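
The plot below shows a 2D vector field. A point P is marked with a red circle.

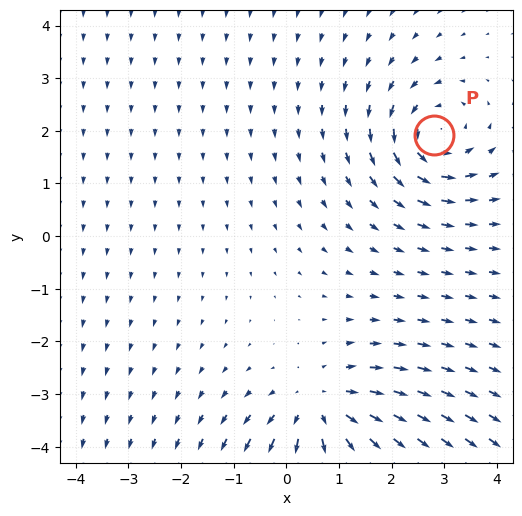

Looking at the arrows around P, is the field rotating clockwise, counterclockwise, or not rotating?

Near P at (2.8, 1.9) the arrows circulate counterclockwise. The curl (z-component) there is about +4; positive curl means counterclockwise rotation.

counterclockwise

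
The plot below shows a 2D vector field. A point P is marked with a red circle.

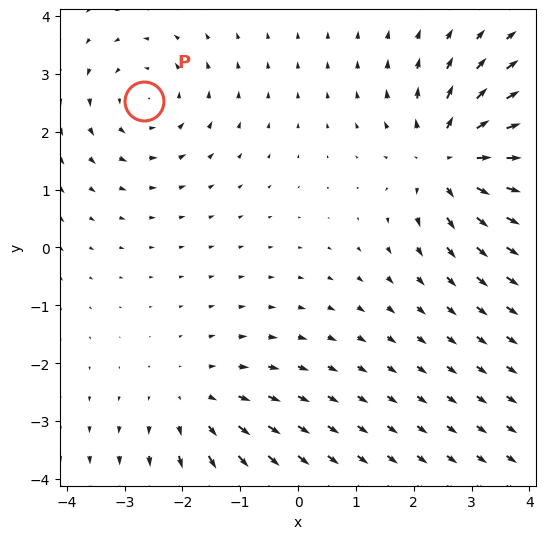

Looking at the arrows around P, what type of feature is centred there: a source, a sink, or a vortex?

vortex

At P (-2.7, 2.5) the arrows circulate counterclockwise. Divergence ≈0, curl about +3 — near-zero divergence with nonzero curl is a vortex.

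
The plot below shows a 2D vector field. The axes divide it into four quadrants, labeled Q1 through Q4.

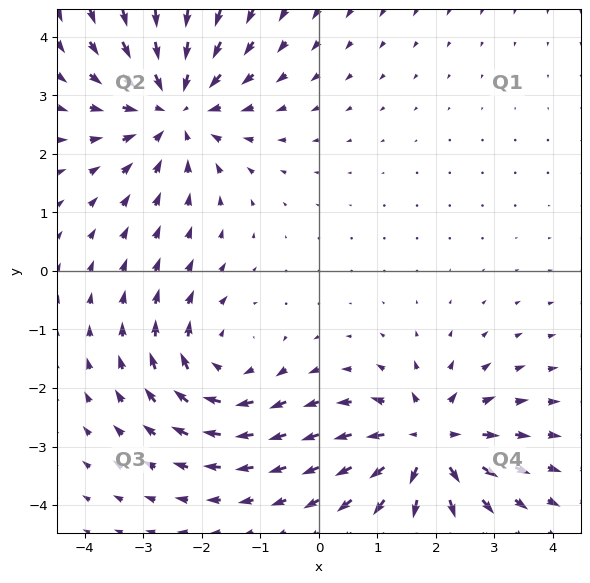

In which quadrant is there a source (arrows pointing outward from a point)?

Q4

The source sits at approximately (1.9, -2.9), which lies in quadrant Q4. The divergence there is about +4, positive as expected for a source.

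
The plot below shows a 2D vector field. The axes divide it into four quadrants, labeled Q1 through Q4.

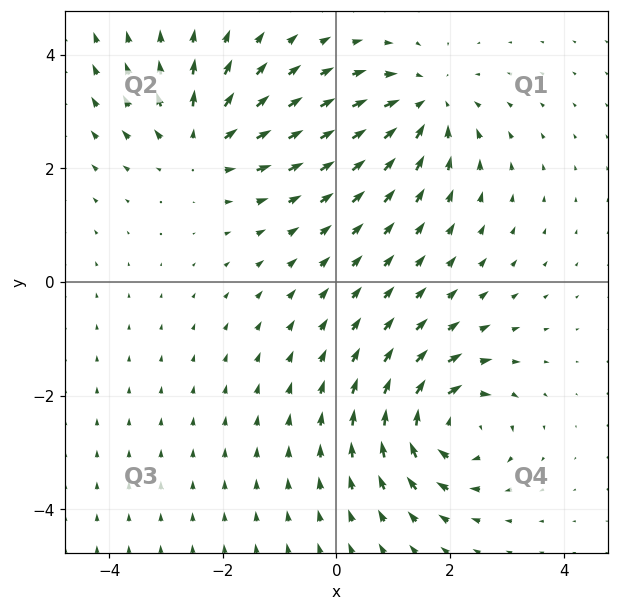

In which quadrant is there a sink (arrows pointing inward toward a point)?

Q1

The sink sits at approximately (1.6, 3.1), which lies in quadrant Q1. The divergence there is about -4, negative as expected for a sink.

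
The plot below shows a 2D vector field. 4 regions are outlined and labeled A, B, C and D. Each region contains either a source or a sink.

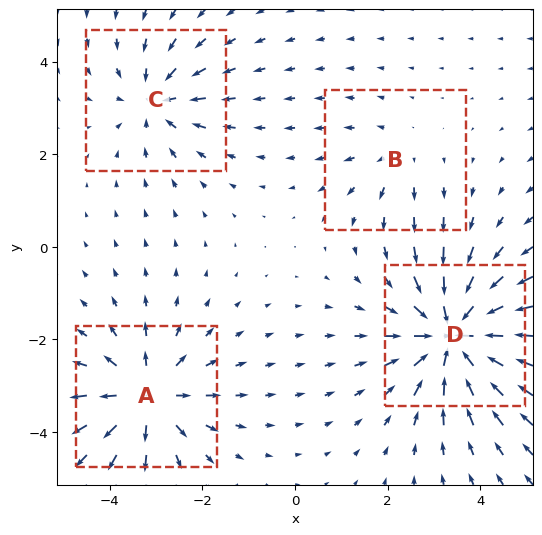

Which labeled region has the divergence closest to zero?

B

Divergence at each region's feature centre — A: about +5, B: about +2, C: about -4, D: about -7. Region B is closest to zero.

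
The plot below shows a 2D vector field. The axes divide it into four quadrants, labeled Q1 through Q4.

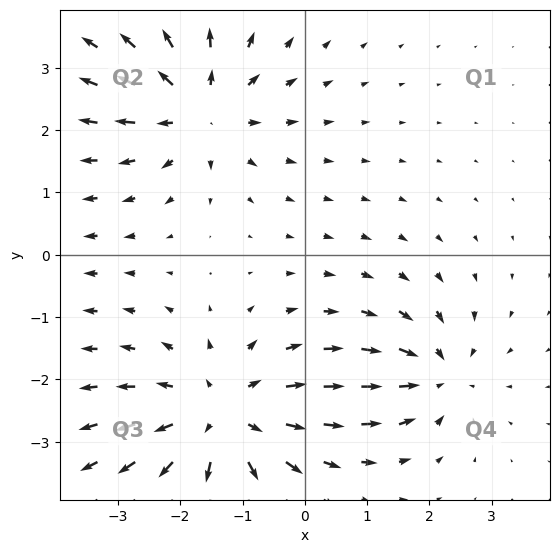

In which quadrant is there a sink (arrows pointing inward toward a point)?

The sink sits at approximately (2.1, -1.9), which lies in quadrant Q4. The divergence there is about -4, negative as expected for a sink.

Q4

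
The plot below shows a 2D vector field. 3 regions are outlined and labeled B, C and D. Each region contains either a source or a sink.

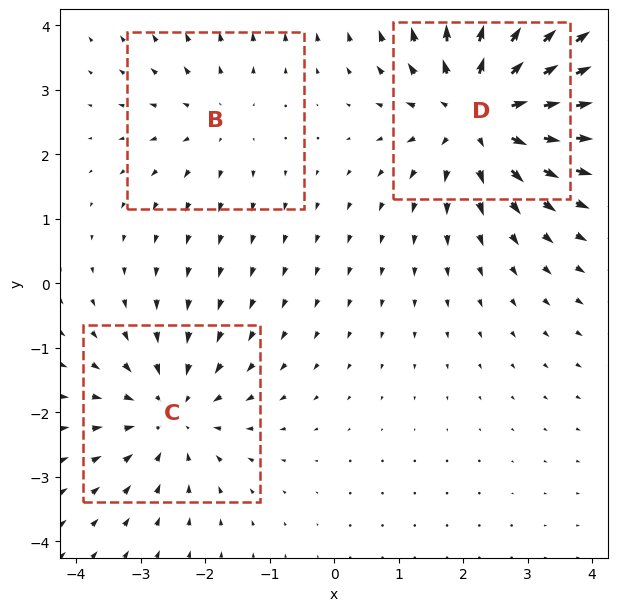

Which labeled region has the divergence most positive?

Divergence at each region's feature centre — B: about +2, C: about -3, D: about +4. Region D is most positive.

D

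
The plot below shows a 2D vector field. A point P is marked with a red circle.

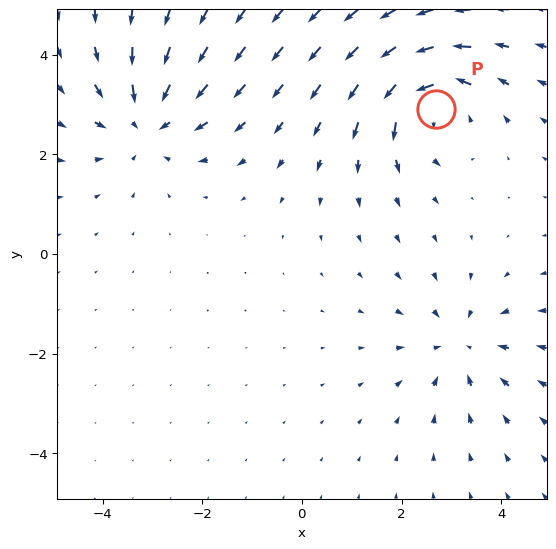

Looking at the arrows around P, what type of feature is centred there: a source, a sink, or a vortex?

At P (2.7, 2.9) the arrows circulate counterclockwise. Divergence ≈0, curl about +4 — near-zero divergence with nonzero curl is a vortex.

vortex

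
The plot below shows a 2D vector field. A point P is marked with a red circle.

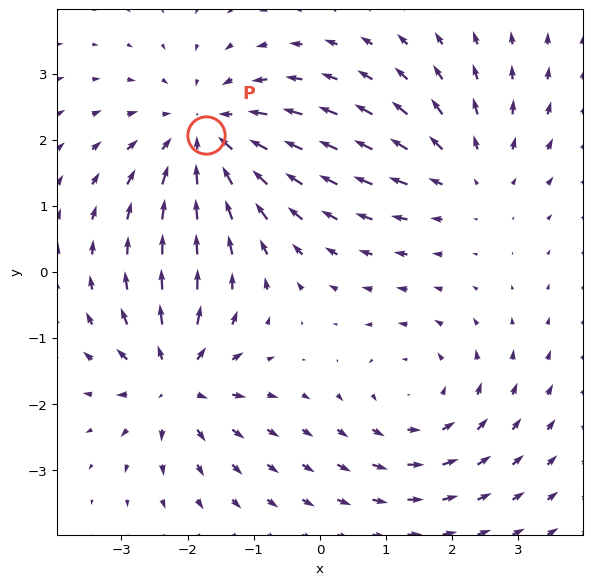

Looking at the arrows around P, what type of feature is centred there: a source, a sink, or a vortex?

At P (-1.7, 2.1) the arrows converge inward. Divergence about -4, curl ≈0 — negative divergence with near-zero curl is a sink.

sink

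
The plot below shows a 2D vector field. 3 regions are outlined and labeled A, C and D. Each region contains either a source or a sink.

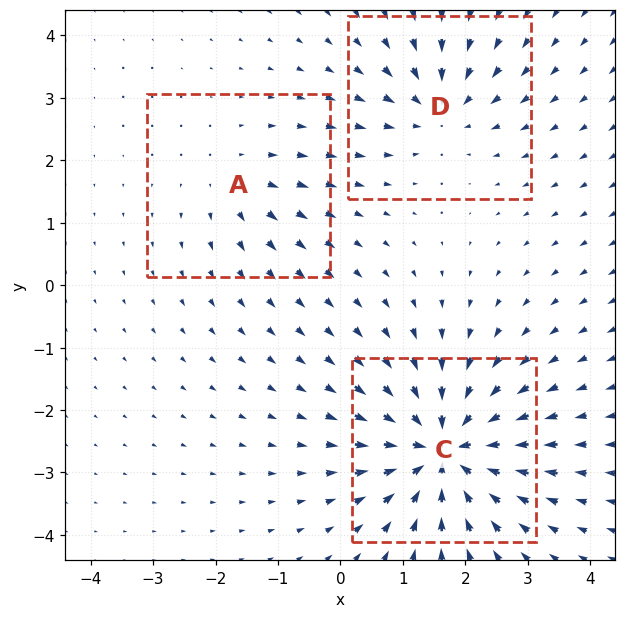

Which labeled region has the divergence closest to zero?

A

Divergence at each region's feature centre — A: about +2, C: about -7, D: about -4. Region A is closest to zero.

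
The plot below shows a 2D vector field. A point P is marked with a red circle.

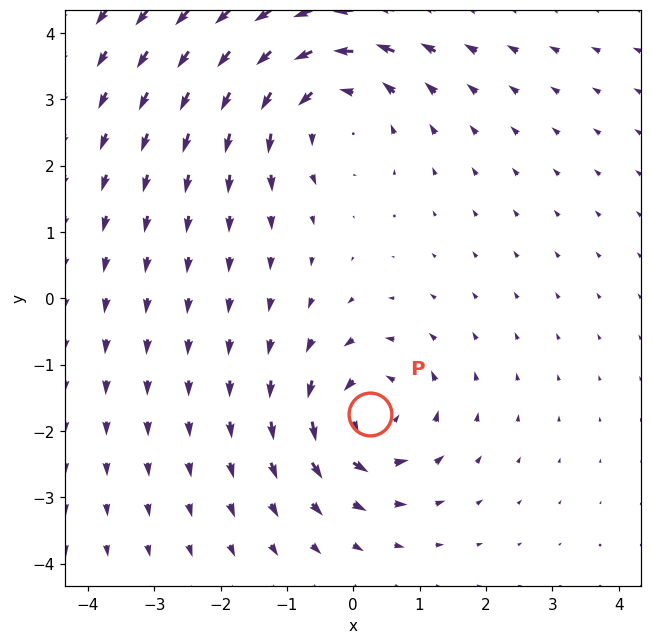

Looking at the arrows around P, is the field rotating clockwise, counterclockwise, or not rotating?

Near P at (0.3, -1.7) the arrows circulate counterclockwise. The curl (z-component) there is about +4; positive curl means counterclockwise rotation.

counterclockwise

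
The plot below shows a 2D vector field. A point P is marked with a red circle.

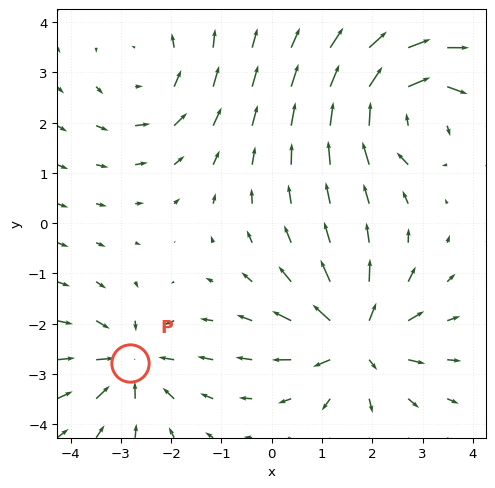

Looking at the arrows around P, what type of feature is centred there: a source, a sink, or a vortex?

sink

At P (-2.8, -2.8) the arrows converge inward. Divergence about -5, curl ≈0 — negative divergence with near-zero curl is a sink.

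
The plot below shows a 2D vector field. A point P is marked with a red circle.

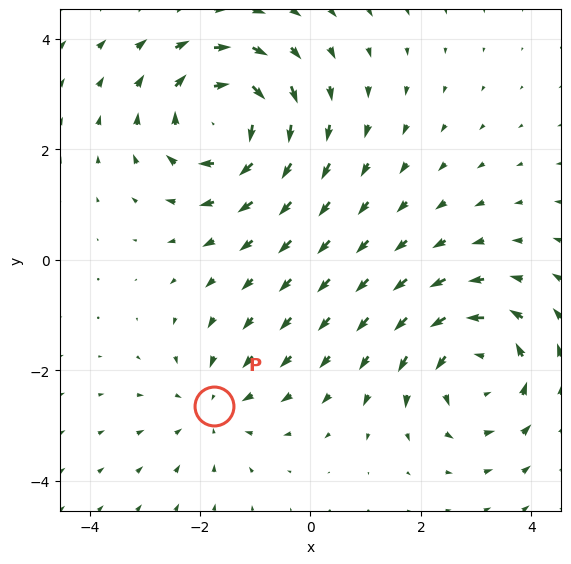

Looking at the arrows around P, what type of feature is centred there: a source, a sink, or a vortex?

At P (-1.8, -2.6) the arrows converge inward. Divergence about -2, curl ≈0 — negative divergence with near-zero curl is a sink.

sink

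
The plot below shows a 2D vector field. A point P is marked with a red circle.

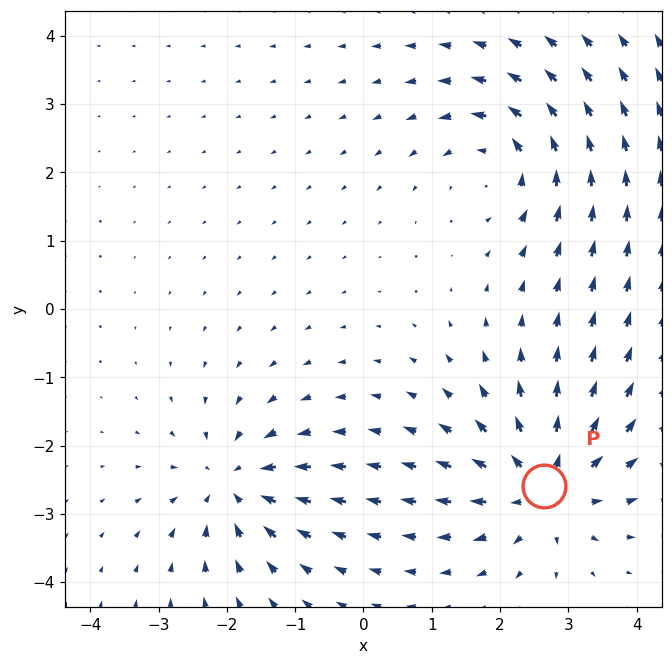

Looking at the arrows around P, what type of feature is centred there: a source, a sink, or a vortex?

At P (2.6, -2.6) the arrows spread outward. Divergence about +4, curl ≈0 — positive divergence with near-zero curl is a source.

source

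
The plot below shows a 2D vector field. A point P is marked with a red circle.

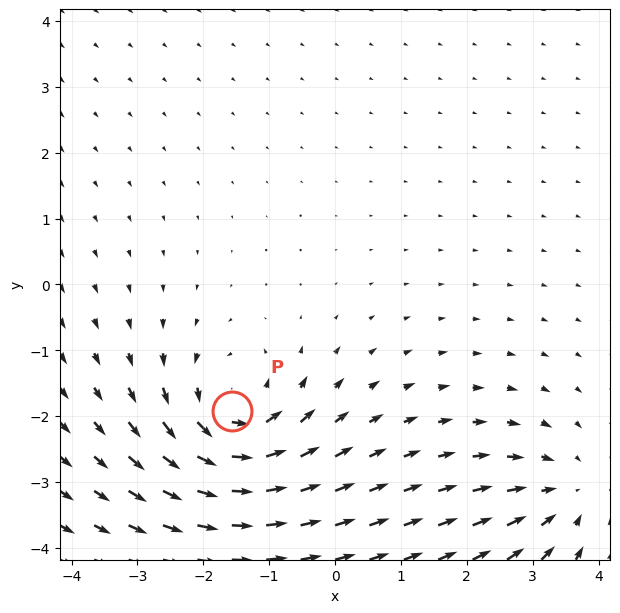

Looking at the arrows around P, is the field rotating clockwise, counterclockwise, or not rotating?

Near P at (-1.6, -1.9) the arrows circulate counterclockwise. The curl (z-component) there is about +5; positive curl means counterclockwise rotation.

counterclockwise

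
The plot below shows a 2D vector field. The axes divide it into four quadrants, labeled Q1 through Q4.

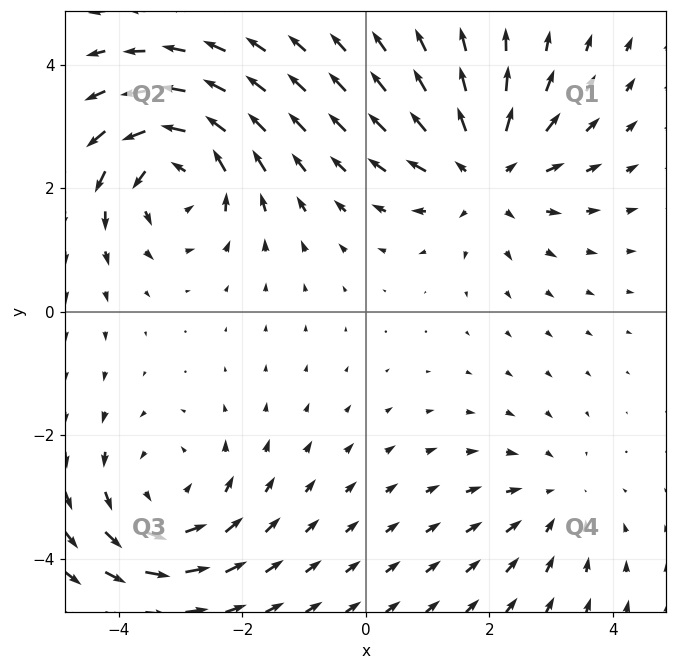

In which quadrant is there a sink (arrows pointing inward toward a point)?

The sink sits at approximately (3.0, -3.1), which lies in quadrant Q4. The divergence there is about -3, negative as expected for a sink.

Q4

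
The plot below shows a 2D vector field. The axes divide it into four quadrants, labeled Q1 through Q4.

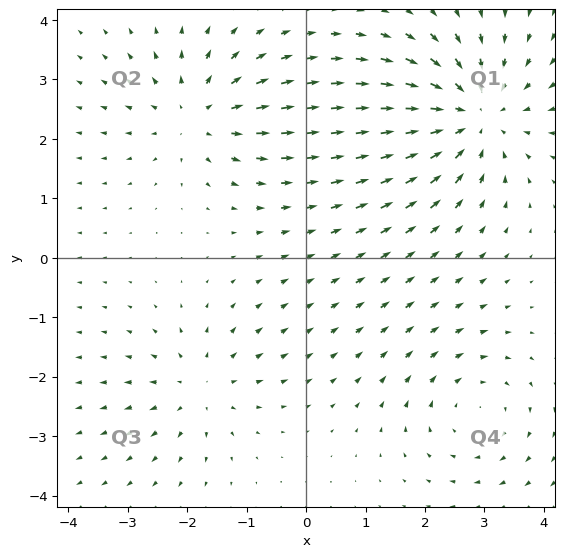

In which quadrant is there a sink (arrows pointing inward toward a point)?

The sink sits at approximately (2.8, 2.4), which lies in quadrant Q1. The divergence there is about -4, negative as expected for a sink.

Q1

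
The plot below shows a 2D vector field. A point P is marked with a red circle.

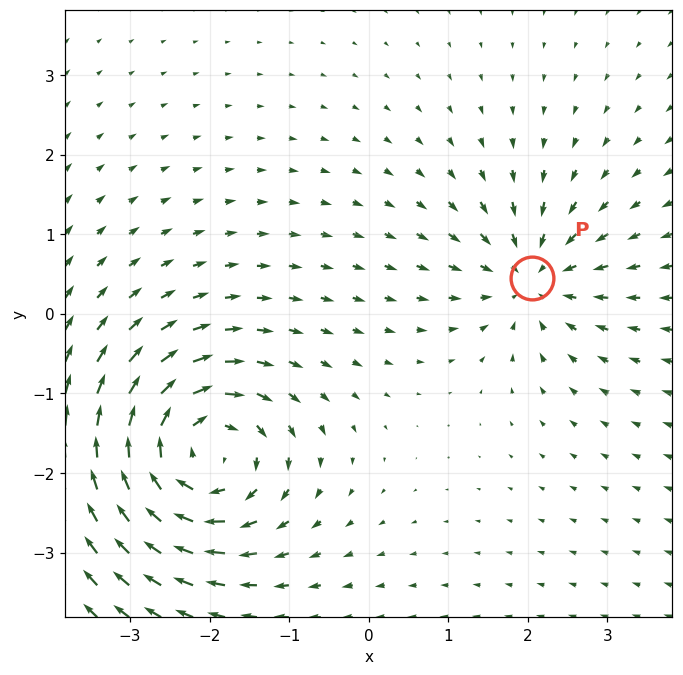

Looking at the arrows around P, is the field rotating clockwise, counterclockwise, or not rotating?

Near P at (2.0, 0.5) the arrows show no circulation. The curl there is ≈0.

not rotating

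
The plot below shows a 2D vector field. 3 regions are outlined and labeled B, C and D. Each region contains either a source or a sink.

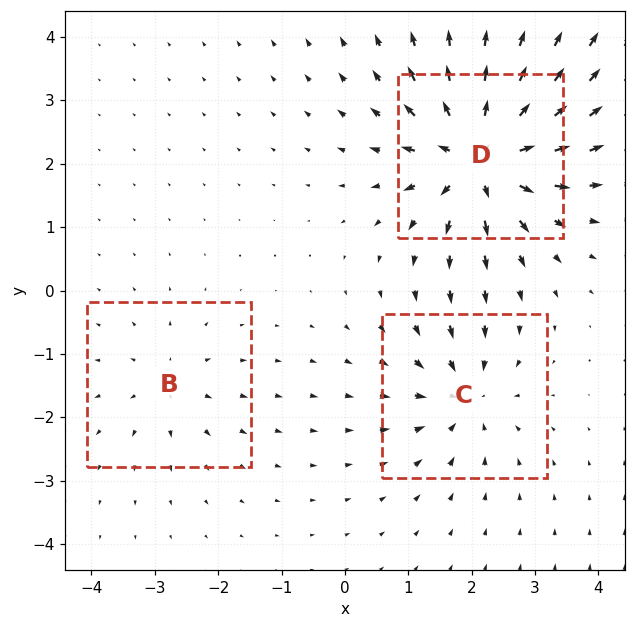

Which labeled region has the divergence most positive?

D

Divergence at each region's feature centre — B: about +2, C: about -4, D: about +6. Region D is most positive.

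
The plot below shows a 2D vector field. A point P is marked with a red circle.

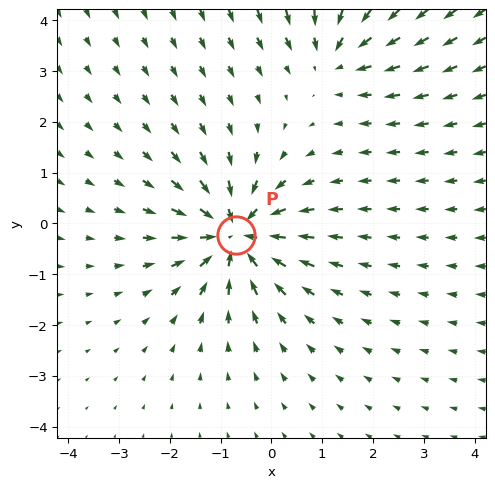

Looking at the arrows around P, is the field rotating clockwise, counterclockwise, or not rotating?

not rotating

Near P at (-0.7, -0.2) the arrows show no circulation. The curl there is ≈0.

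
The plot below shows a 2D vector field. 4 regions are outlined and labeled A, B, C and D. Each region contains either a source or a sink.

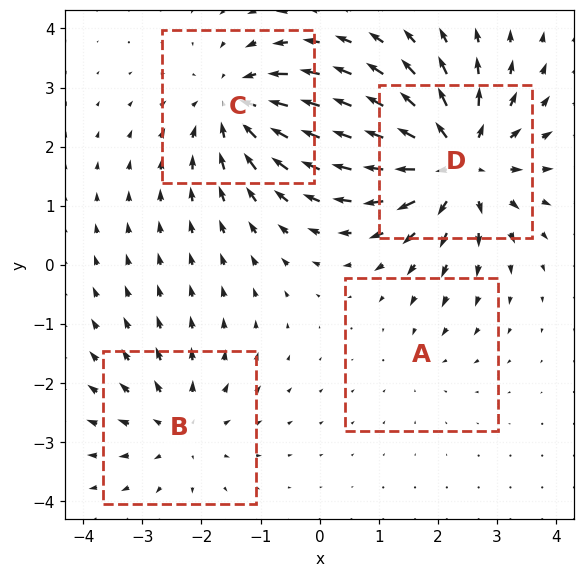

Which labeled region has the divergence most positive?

D

Divergence at each region's feature centre — A: about -2, B: about +4, C: about -5, D: about +7. Region D is most positive.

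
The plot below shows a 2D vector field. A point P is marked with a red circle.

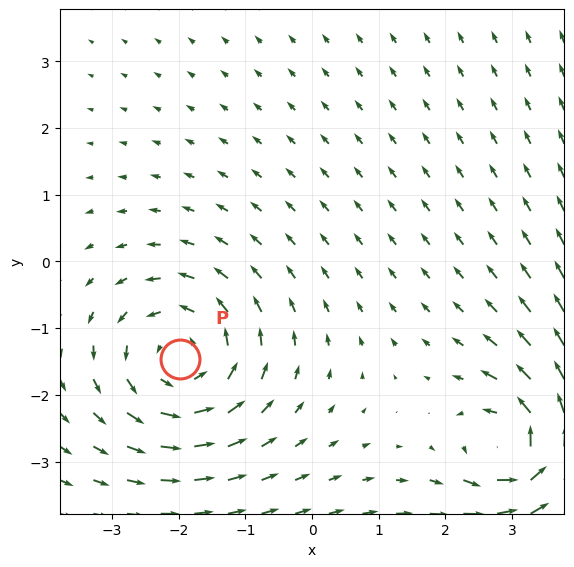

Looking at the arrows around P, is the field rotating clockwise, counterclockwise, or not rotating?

counterclockwise

Near P at (-2.0, -1.5) the arrows circulate counterclockwise. The curl (z-component) there is about +4; positive curl means counterclockwise rotation.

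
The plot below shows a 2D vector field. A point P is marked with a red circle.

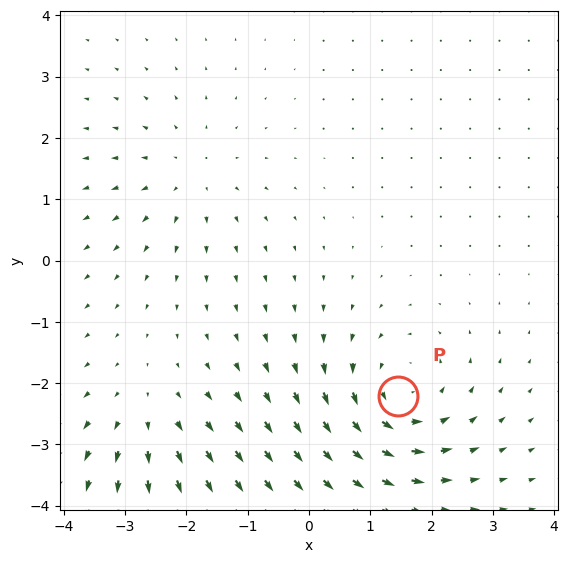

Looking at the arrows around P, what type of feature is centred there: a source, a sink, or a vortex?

vortex

At P (1.4, -2.2) the arrows circulate counterclockwise. Divergence ≈0, curl about +4 — near-zero divergence with nonzero curl is a vortex.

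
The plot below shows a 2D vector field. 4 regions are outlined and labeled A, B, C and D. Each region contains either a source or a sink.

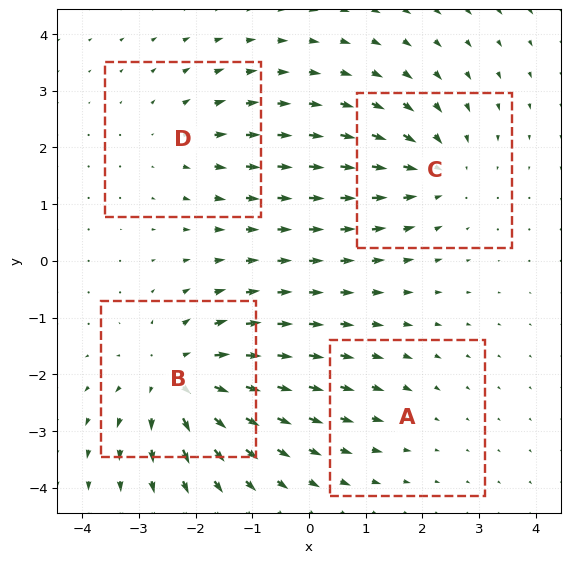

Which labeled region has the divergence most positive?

B

Divergence at each region's feature centre — A: about -2, B: about +6, C: about -4, D: about +3. Region B is most positive.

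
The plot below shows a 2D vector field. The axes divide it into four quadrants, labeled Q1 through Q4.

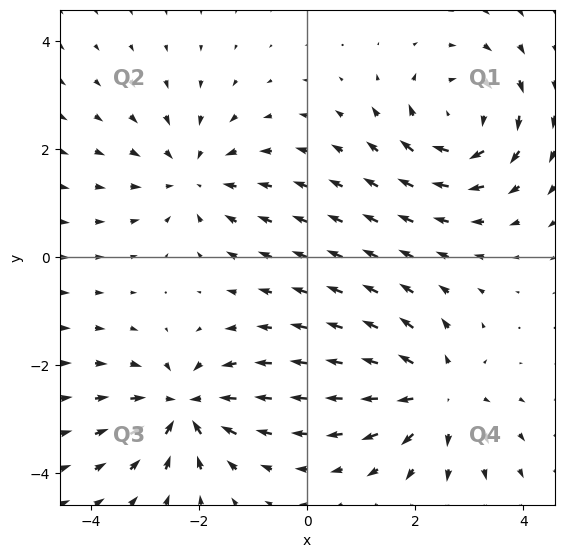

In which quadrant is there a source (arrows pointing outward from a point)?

The source sits at approximately (2.4, -2.5), which lies in quadrant Q4. The divergence there is about +4, positive as expected for a source.

Q4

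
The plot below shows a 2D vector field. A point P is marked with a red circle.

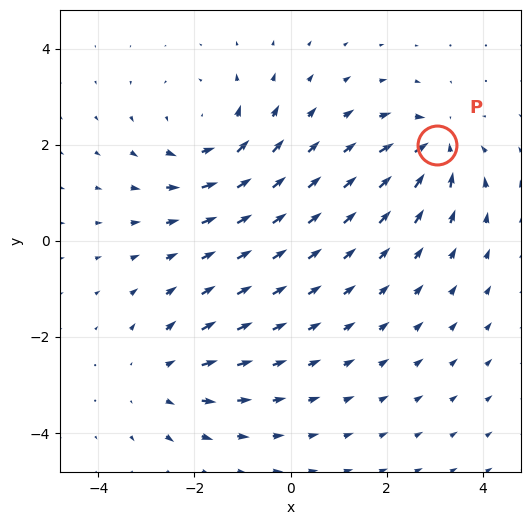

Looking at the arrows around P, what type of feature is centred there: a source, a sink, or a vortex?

At P (3.1, 2.0) the arrows converge inward. Divergence about -5, curl ≈0 — negative divergence with near-zero curl is a sink.

sink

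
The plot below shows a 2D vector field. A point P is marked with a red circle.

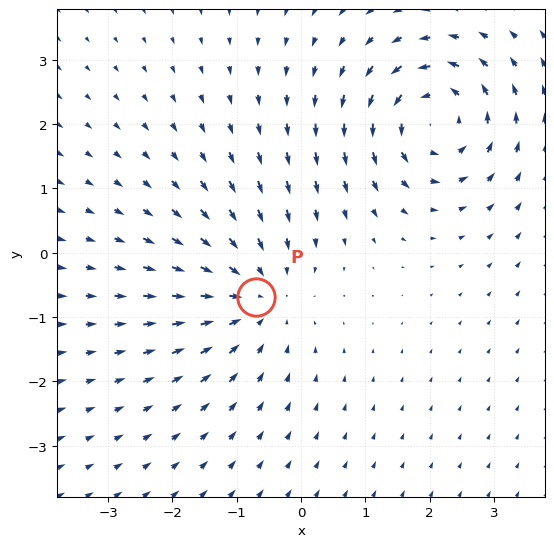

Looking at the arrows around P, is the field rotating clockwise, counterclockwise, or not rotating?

not rotating

Near P at (-0.7, -0.7) the arrows show no circulation. The curl there is ≈0.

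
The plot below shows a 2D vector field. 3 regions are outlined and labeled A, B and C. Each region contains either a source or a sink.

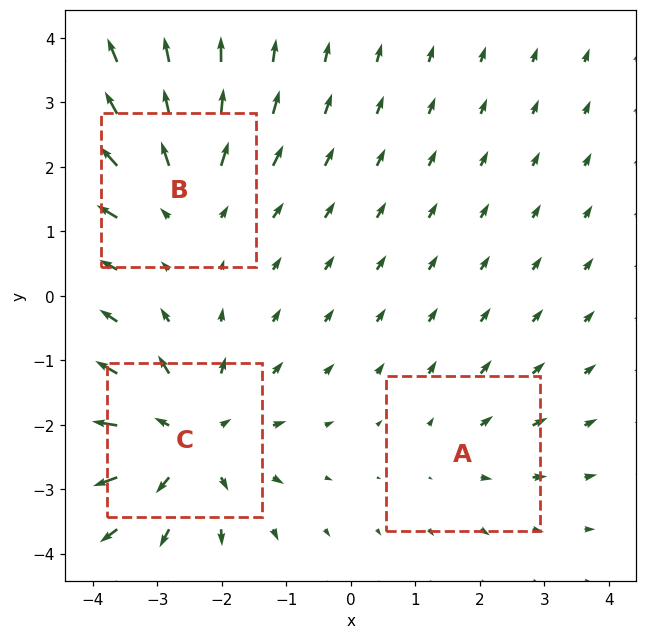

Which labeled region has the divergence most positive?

C

Divergence at each region's feature centre — A: about +2, B: about +3, C: about +4. Region C is most positive.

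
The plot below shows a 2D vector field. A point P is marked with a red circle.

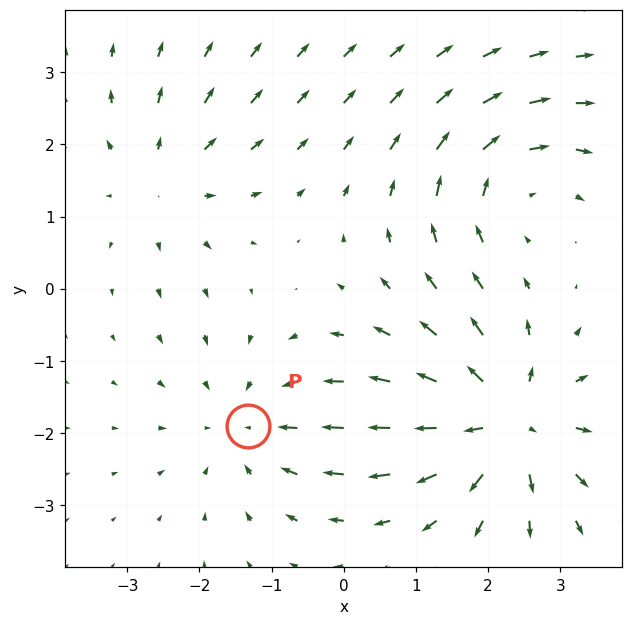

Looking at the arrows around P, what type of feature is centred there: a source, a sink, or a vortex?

At P (-1.3, -1.9) the arrows converge inward. Divergence about -3, curl ≈0 — negative divergence with near-zero curl is a sink.

sink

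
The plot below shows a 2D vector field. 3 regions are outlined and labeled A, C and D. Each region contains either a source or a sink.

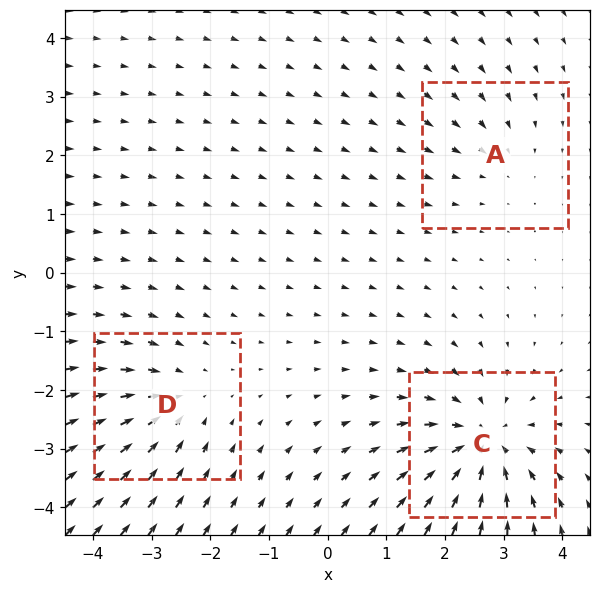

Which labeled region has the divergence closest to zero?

A

Divergence at each region's feature centre — A: about -2, C: about -5, D: about -3. Region A is closest to zero.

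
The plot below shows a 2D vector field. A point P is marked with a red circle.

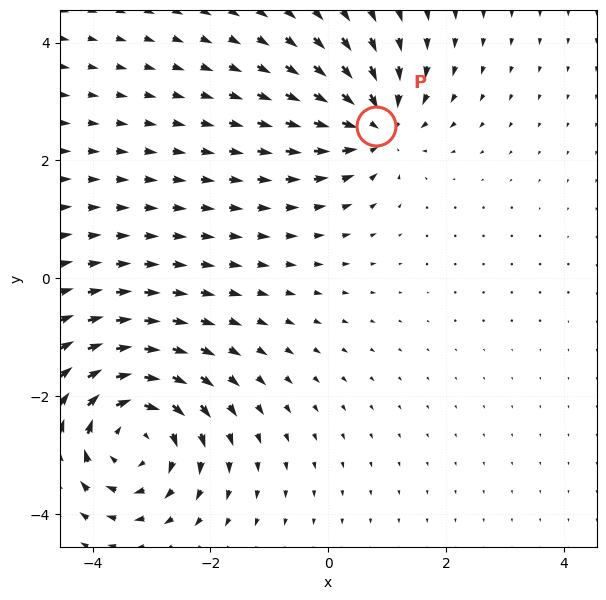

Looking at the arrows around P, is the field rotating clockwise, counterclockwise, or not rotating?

not rotating

Near P at (0.8, 2.6) the arrows show no circulation. The curl there is ≈0.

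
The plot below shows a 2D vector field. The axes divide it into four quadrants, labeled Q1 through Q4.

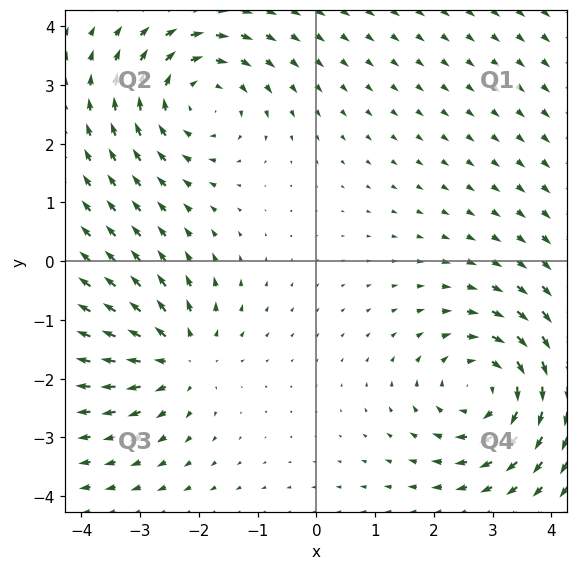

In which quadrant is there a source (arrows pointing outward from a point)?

Q3

The source sits at approximately (-2.3, -1.6), which lies in quadrant Q3. The divergence there is about +4, positive as expected for a source.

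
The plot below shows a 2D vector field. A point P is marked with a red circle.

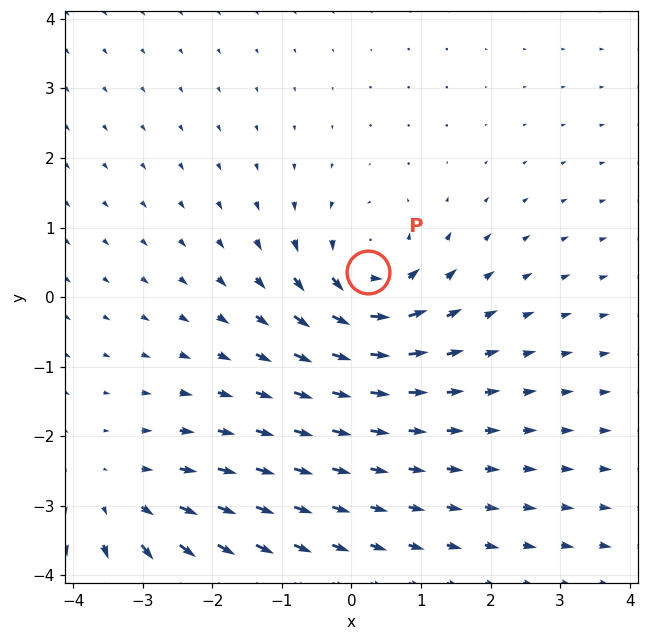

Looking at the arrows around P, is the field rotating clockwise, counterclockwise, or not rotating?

Near P at (0.2, 0.4) the arrows circulate counterclockwise. The curl (z-component) there is about +5; positive curl means counterclockwise rotation.

counterclockwise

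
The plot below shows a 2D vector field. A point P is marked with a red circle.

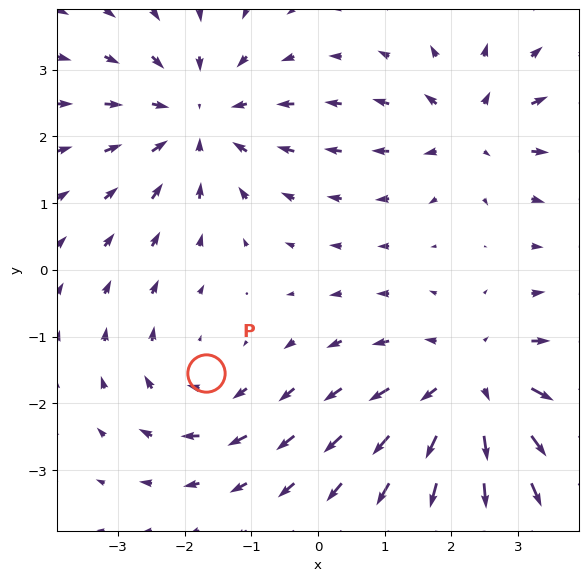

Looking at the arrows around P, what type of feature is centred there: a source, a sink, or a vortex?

vortex

At P (-1.7, -1.5) the arrows circulate clockwise. Divergence ≈0, curl about -3 — near-zero divergence with nonzero curl is a vortex.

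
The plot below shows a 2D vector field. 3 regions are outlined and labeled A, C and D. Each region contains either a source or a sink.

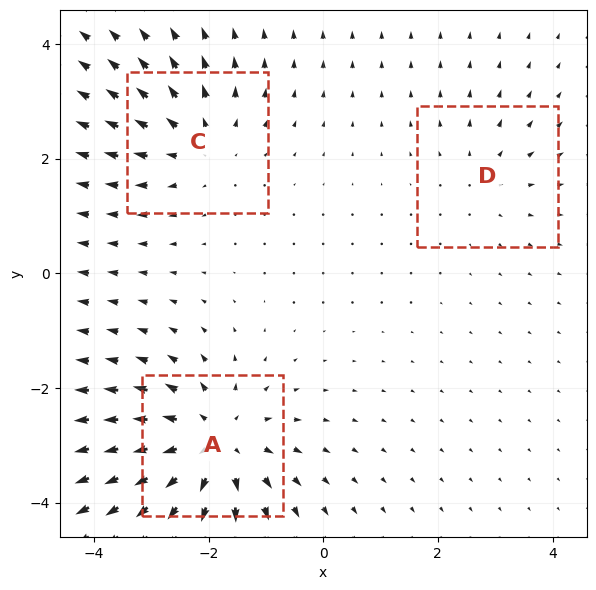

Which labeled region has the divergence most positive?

A

Divergence at each region's feature centre — A: about +5, C: about +3, D: about +2. Region A is most positive.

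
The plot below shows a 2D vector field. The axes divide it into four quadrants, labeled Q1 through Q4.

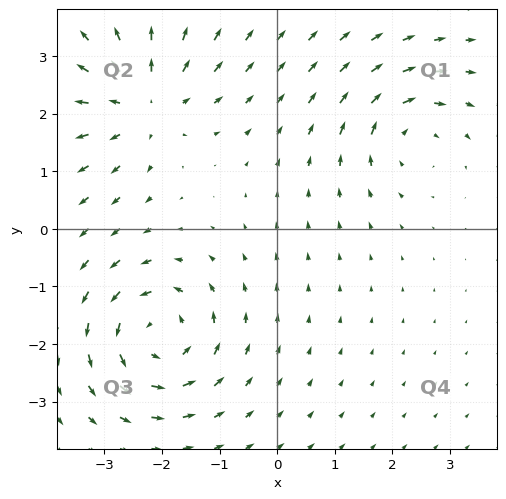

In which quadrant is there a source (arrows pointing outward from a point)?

Q2

The source sits at approximately (-2.3, 2.2), which lies in quadrant Q2. The divergence there is about +5, positive as expected for a source.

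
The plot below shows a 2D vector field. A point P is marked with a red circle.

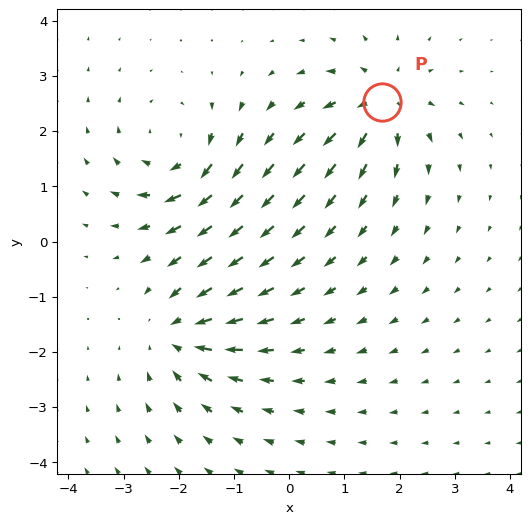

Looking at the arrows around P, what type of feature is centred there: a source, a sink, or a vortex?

source

At P (1.7, 2.5) the arrows spread outward. Divergence about +5, curl ≈0 — positive divergence with near-zero curl is a source.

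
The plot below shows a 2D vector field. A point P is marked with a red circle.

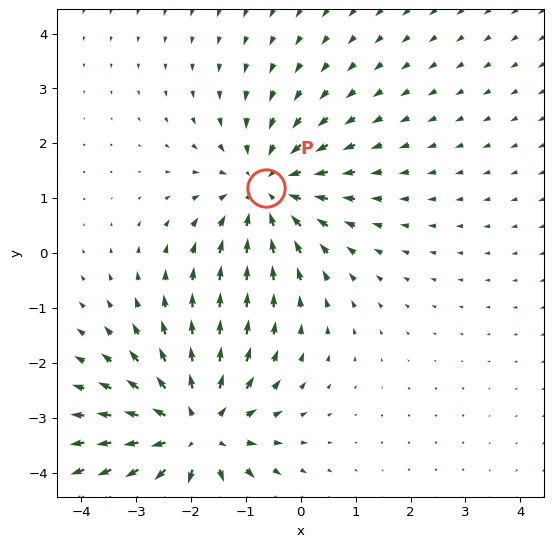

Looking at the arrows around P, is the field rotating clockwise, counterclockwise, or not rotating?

Near P at (-0.6, 1.2) the arrows show no circulation. The curl there is ≈0.

not rotating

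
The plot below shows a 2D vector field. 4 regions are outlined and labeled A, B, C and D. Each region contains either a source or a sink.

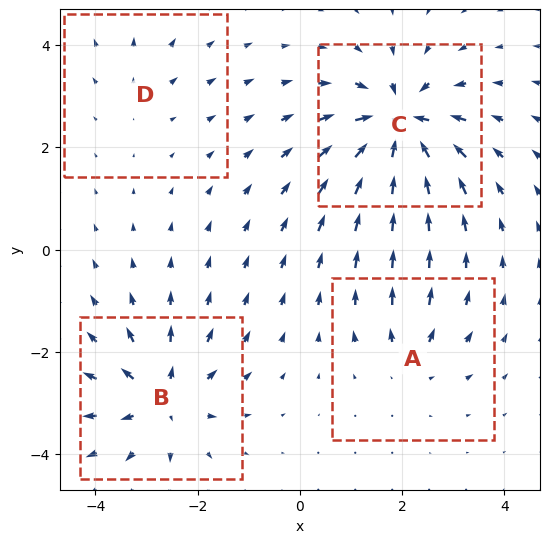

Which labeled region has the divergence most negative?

C

Divergence at each region's feature centre — A: about +4, B: about +6, C: about -9, D: about +2. Region C is most negative.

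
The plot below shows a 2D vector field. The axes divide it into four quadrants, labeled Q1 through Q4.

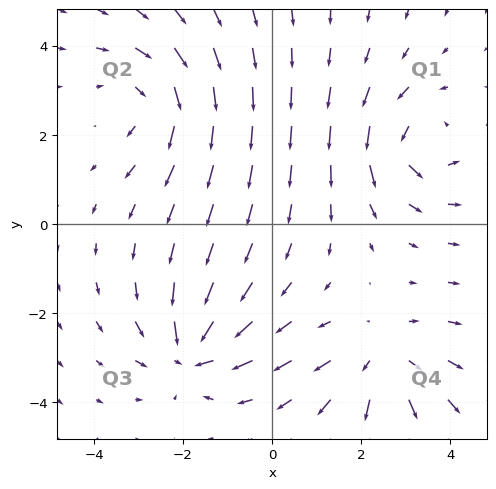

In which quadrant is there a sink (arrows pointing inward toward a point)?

The sink sits at approximately (-1.8, -2.9), which lies in quadrant Q3. The divergence there is about -5, negative as expected for a sink.

Q3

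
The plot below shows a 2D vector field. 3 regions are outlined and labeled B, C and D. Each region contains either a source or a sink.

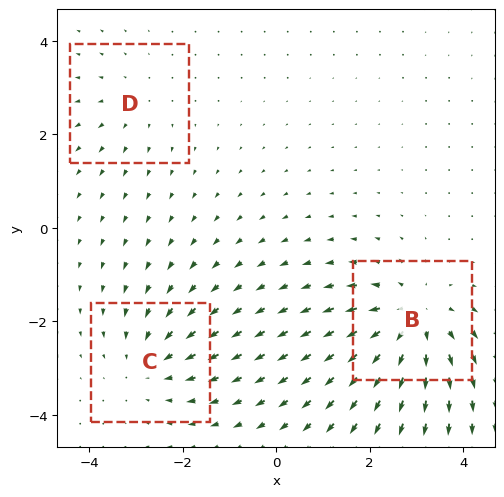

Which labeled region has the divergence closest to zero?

D

Divergence at each region's feature centre — B: about +4, C: about -3, D: about +2. Region D is closest to zero.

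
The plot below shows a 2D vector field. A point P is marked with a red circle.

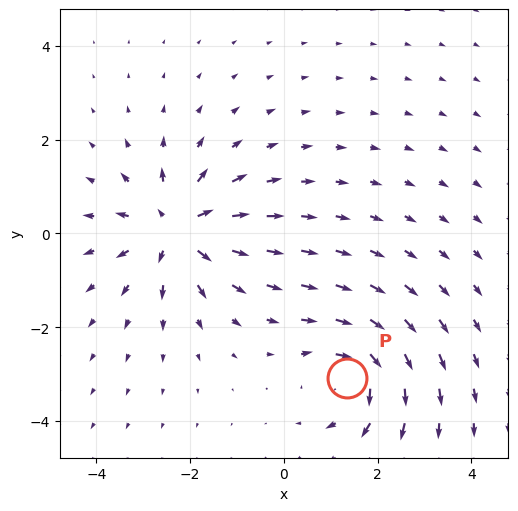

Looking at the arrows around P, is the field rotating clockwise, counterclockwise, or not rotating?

clockwise

Near P at (1.3, -3.1) the arrows circulate clockwise. The curl (z-component) there is about -4; negative curl means clockwise rotation.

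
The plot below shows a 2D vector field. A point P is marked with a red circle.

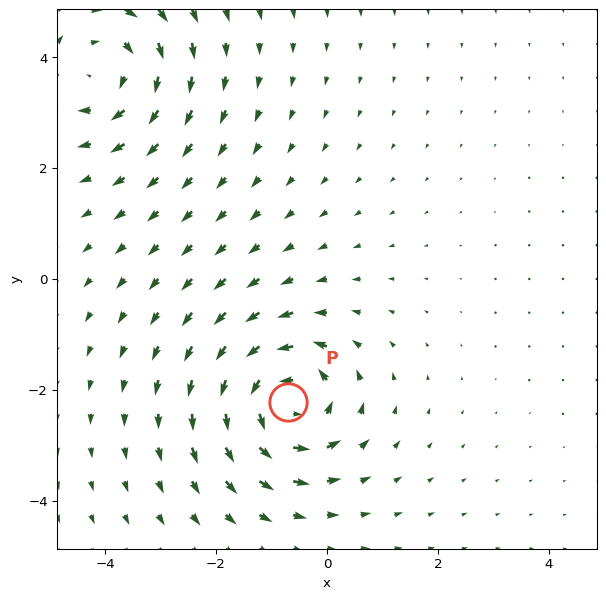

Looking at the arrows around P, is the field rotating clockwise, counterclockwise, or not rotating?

counterclockwise

Near P at (-0.7, -2.2) the arrows circulate counterclockwise. The curl (z-component) there is about +5; positive curl means counterclockwise rotation.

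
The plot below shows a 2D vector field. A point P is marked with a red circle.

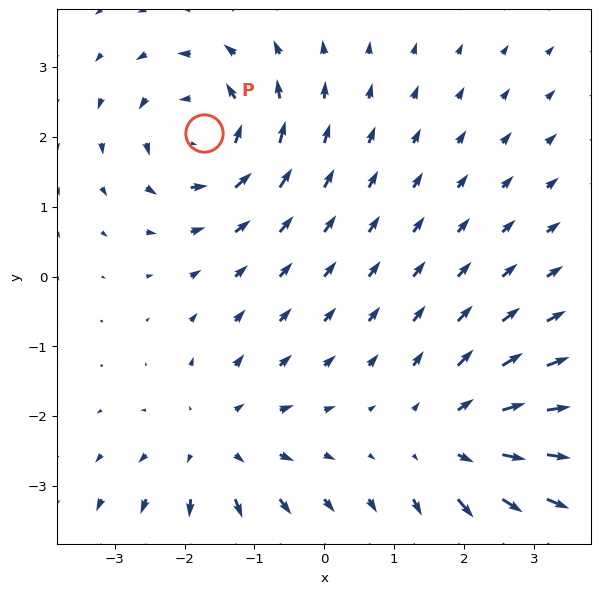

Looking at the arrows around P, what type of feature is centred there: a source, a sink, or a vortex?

At P (-1.7, 2.1) the arrows circulate counterclockwise. Divergence ≈0, curl about +4 — near-zero divergence with nonzero curl is a vortex.

vortex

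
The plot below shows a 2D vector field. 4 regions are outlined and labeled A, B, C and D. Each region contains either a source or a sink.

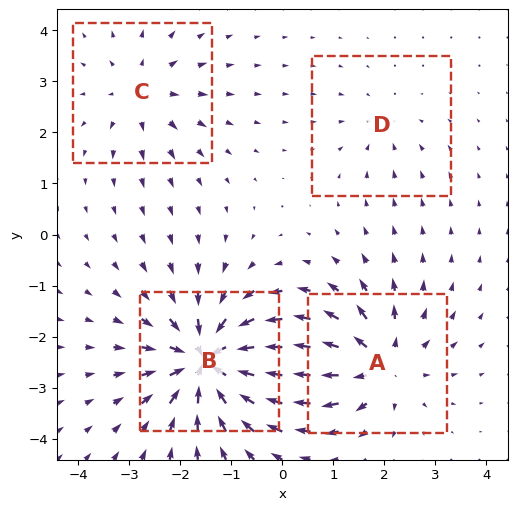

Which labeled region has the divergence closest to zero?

D

Divergence at each region's feature centre — A: about +6, B: about -8, C: about +4, D: about -2. Region D is closest to zero.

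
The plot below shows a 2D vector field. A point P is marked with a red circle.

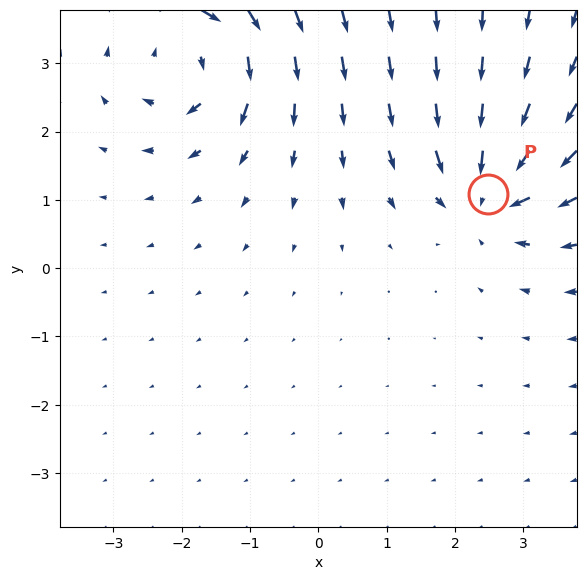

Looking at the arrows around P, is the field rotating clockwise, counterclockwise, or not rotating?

not rotating

Near P at (2.5, 1.1) the arrows show no circulation. The curl there is ≈0.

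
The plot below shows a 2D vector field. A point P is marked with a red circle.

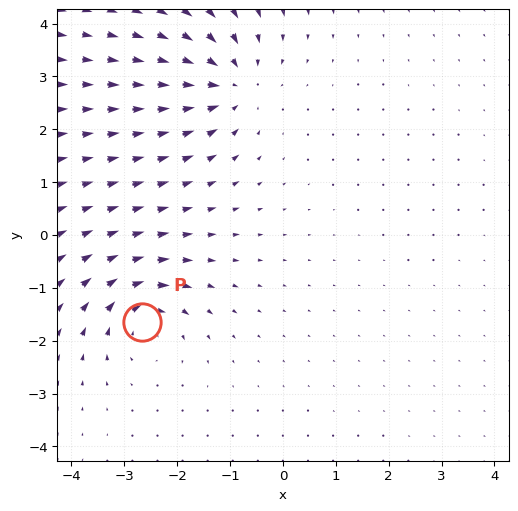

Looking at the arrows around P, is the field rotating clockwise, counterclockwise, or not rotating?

clockwise

Near P at (-2.7, -1.6) the arrows circulate clockwise. The curl (z-component) there is about -4; negative curl means clockwise rotation.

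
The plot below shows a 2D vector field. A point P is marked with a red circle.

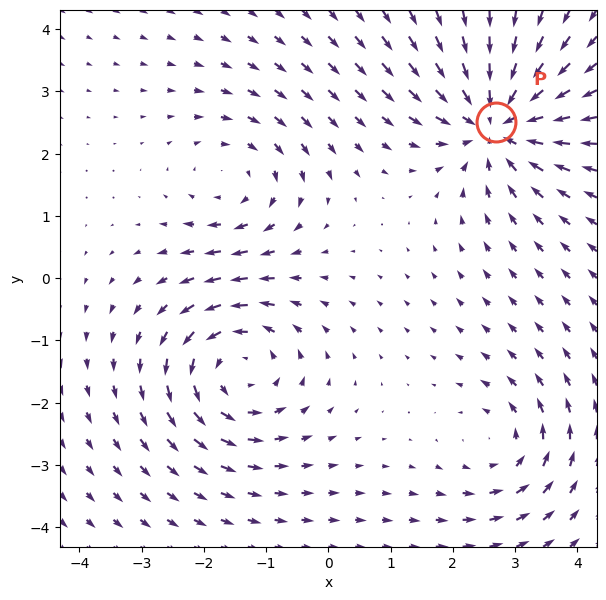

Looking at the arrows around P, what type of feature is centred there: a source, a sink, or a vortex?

At P (2.7, 2.5) the arrows converge inward. Divergence about -6, curl ≈0 — negative divergence with near-zero curl is a sink.

sink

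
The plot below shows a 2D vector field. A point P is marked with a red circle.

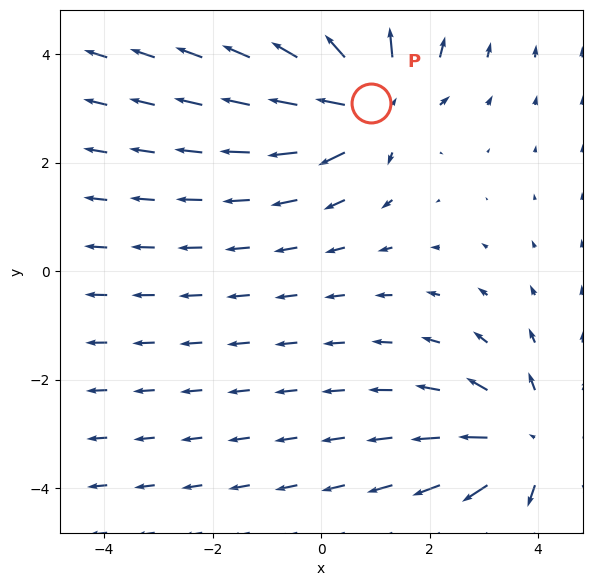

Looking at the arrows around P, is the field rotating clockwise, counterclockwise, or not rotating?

Near P at (0.9, 3.1) the arrows show no circulation. The curl there is ≈0.

not rotating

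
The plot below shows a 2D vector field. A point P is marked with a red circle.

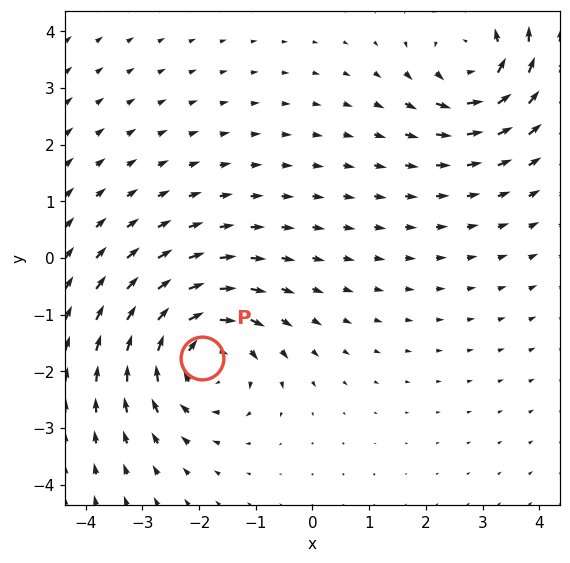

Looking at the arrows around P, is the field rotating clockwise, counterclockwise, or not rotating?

clockwise

Near P at (-2.0, -1.8) the arrows circulate clockwise. The curl (z-component) there is about -4; negative curl means clockwise rotation.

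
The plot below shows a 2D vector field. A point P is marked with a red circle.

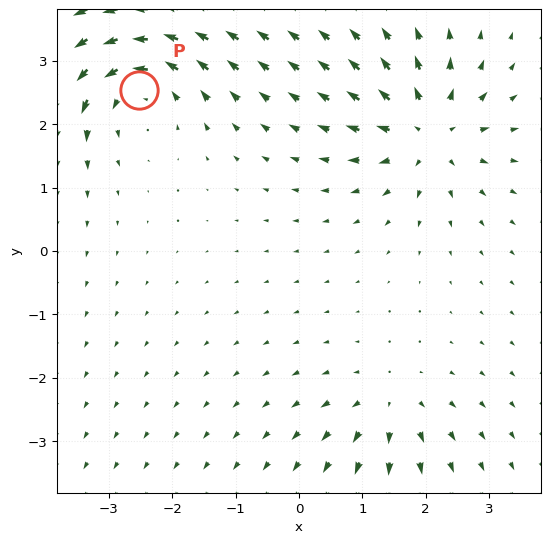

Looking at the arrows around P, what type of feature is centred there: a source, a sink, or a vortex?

At P (-2.5, 2.5) the arrows circulate counterclockwise. Divergence ≈0, curl about +5 — near-zero divergence with nonzero curl is a vortex.

vortex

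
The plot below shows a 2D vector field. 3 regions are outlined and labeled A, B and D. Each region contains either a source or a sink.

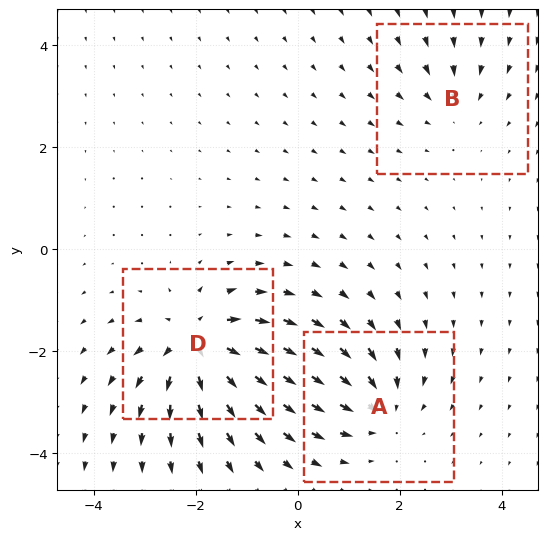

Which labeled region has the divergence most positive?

D

Divergence at each region's feature centre — A: about -4, B: about -3, D: about +6. Region D is most positive.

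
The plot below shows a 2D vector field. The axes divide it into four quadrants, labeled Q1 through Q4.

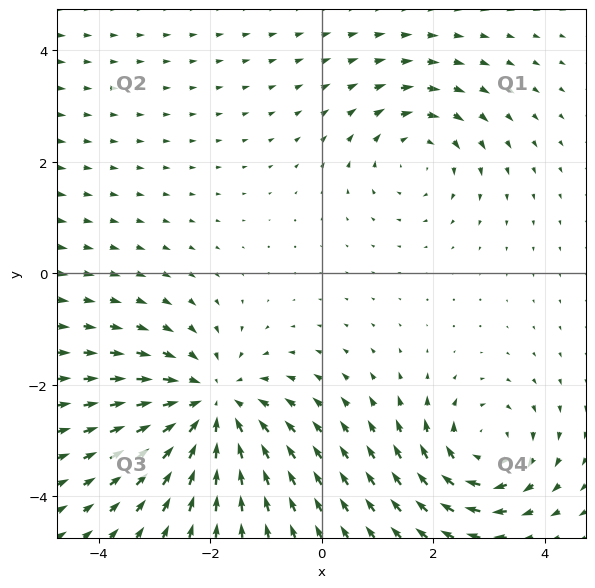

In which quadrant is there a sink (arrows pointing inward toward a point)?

The sink sits at approximately (-2.0, -2.4), which lies in quadrant Q3. The divergence there is about -3, negative as expected for a sink.

Q3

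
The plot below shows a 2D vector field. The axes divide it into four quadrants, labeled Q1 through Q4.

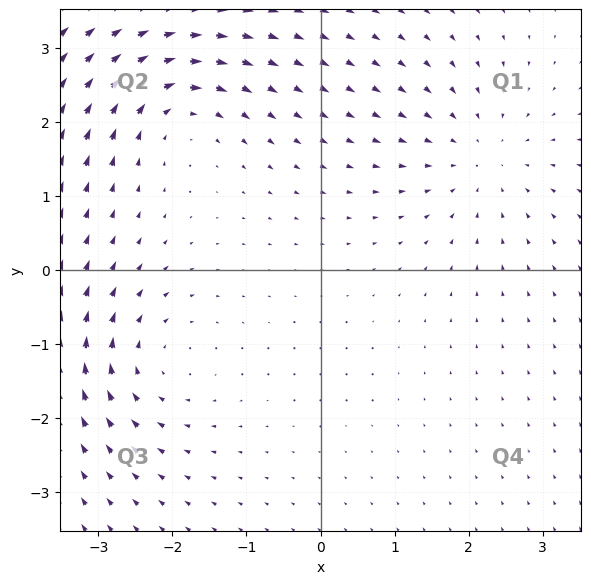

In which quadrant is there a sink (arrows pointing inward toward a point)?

The sink sits at approximately (2.1, 1.5), which lies in quadrant Q1. The divergence there is about -3, negative as expected for a sink.

Q1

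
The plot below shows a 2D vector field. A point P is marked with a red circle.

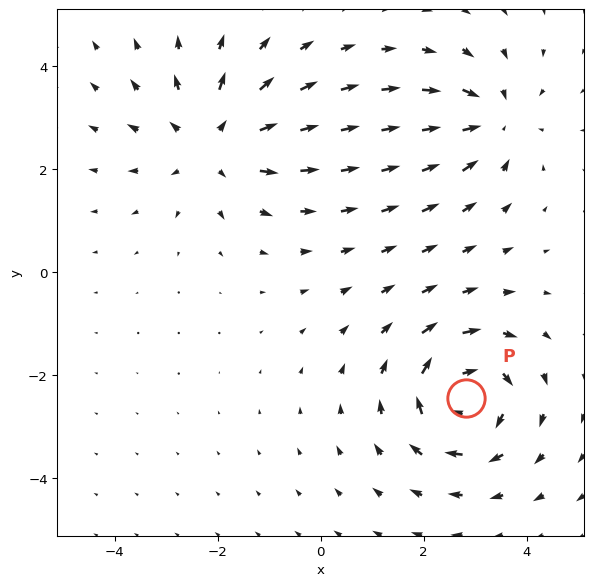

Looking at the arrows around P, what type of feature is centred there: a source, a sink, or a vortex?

vortex

At P (2.8, -2.4) the arrows circulate clockwise. Divergence ≈0, curl about -6 — near-zero divergence with nonzero curl is a vortex.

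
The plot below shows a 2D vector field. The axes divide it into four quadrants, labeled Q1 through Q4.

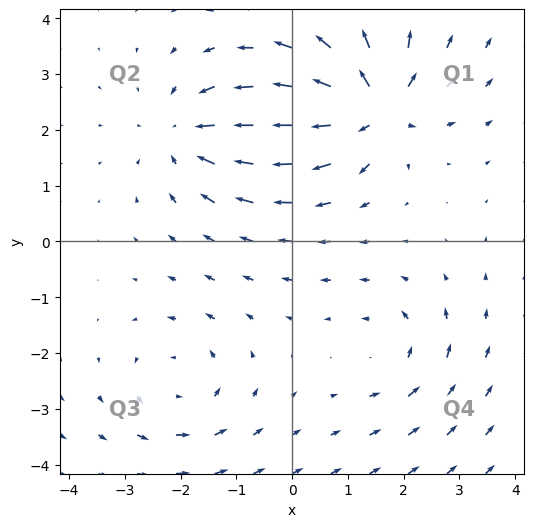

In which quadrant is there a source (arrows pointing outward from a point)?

Q1

The source sits at approximately (1.5, 2.4), which lies in quadrant Q1. The divergence there is about +7, positive as expected for a source.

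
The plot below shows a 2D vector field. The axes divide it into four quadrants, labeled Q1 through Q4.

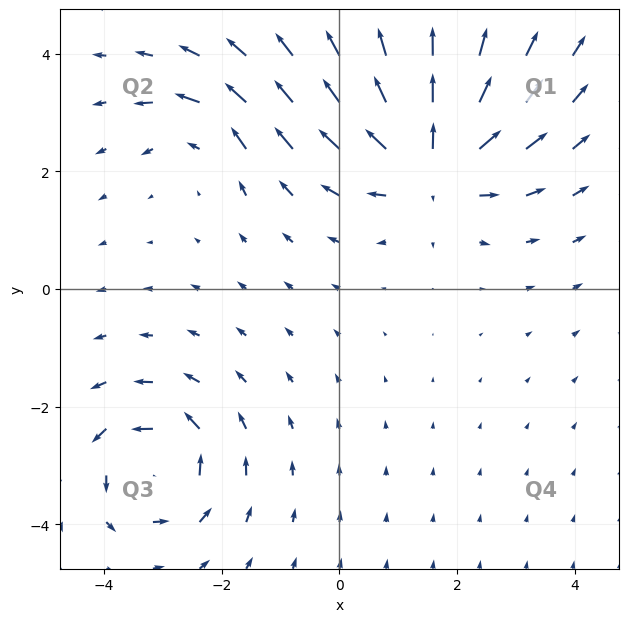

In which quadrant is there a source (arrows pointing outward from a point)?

Q1

The source sits at approximately (1.6, 2.2), which lies in quadrant Q1. The divergence there is about +5, positive as expected for a source.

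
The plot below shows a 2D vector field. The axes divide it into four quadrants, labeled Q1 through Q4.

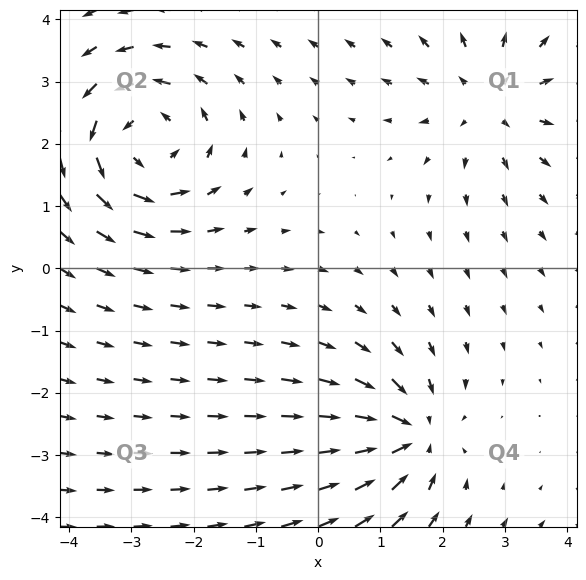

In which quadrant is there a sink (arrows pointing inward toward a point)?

The sink sits at approximately (1.5, -2.7), which lies in quadrant Q4. The divergence there is about -5, negative as expected for a sink.

Q4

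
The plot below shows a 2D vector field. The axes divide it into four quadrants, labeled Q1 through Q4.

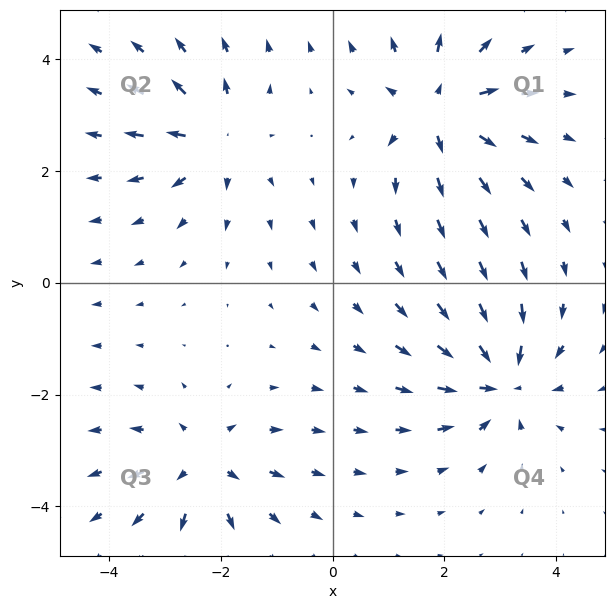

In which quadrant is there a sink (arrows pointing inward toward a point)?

The sink sits at approximately (3.0, -1.8), which lies in quadrant Q4. The divergence there is about -5, negative as expected for a sink.

Q4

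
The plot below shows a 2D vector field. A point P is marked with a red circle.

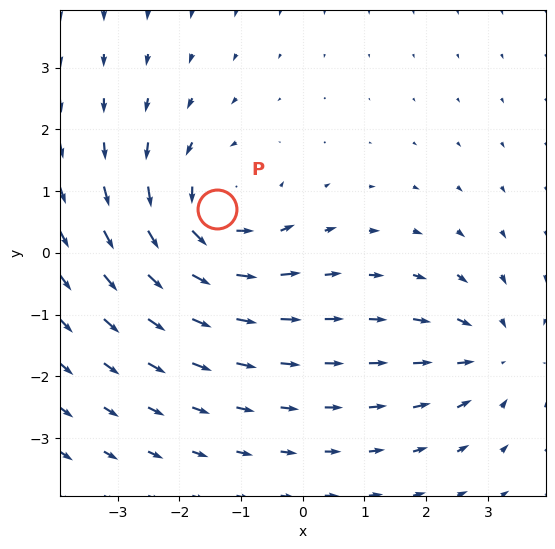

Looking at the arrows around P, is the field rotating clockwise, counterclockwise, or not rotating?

counterclockwise

Near P at (-1.4, 0.7) the arrows circulate counterclockwise. The curl (z-component) there is about +4; positive curl means counterclockwise rotation.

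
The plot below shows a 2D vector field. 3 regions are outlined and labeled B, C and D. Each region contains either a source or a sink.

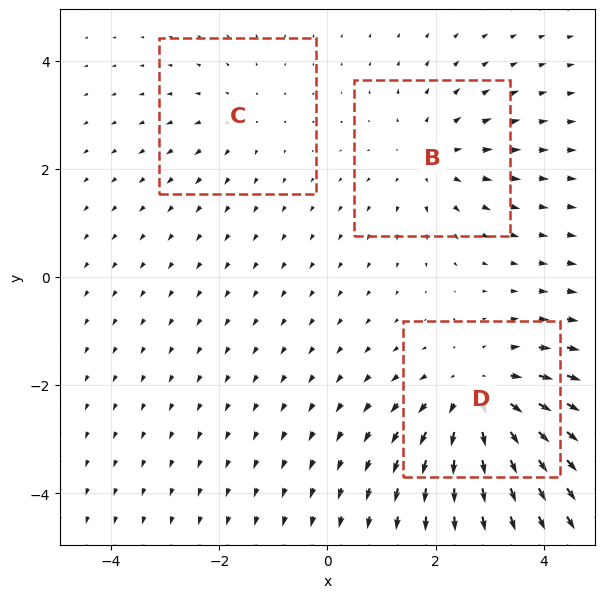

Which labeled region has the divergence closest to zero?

C

Divergence at each region's feature centre — B: about +3, C: about +2, D: about +4. Region C is closest to zero.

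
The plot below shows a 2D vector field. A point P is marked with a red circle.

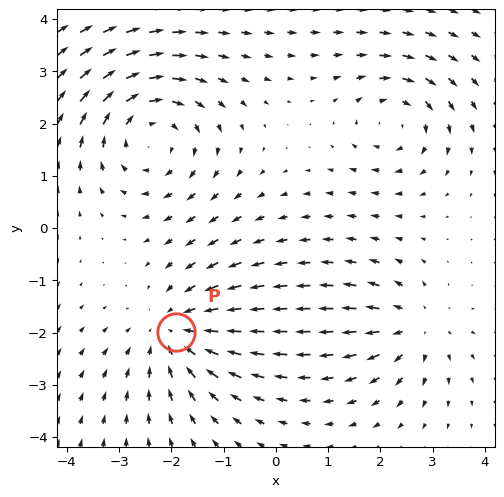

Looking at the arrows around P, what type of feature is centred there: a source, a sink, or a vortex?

At P (-1.9, -2.0) the arrows converge inward. Divergence about -4, curl ≈0 — negative divergence with near-zero curl is a sink.

sink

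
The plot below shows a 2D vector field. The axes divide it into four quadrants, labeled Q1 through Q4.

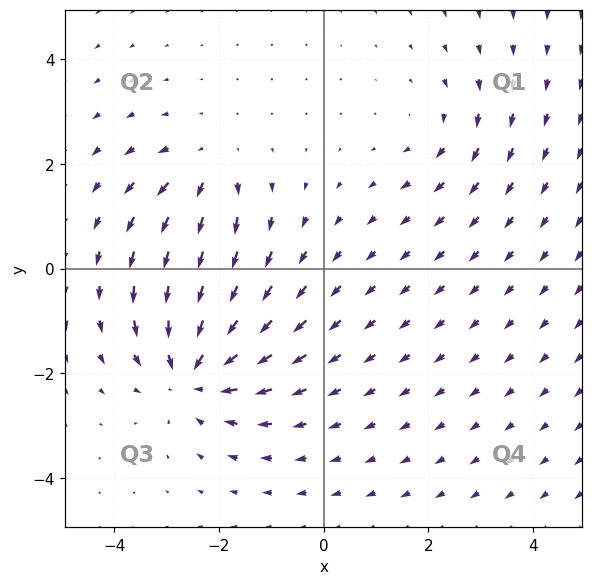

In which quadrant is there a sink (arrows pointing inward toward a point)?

The sink sits at approximately (-2.5, -2.0), which lies in quadrant Q3. The divergence there is about -5, negative as expected for a sink.

Q3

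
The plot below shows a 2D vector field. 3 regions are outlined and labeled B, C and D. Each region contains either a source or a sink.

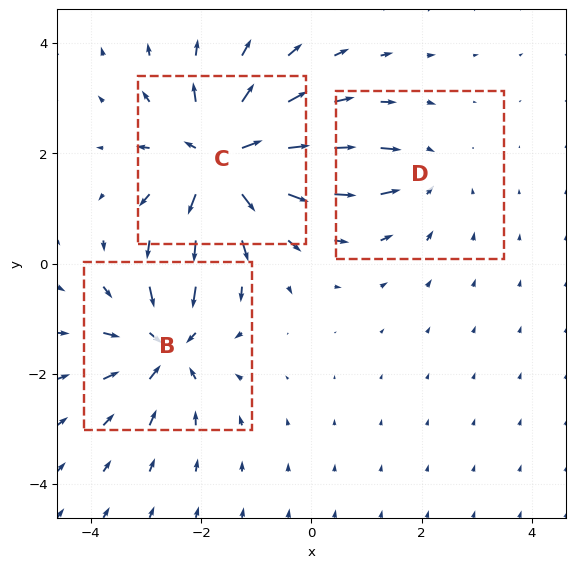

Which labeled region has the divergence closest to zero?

D

Divergence at each region's feature centre — B: about -4, C: about +5, D: about -2. Region D is closest to zero.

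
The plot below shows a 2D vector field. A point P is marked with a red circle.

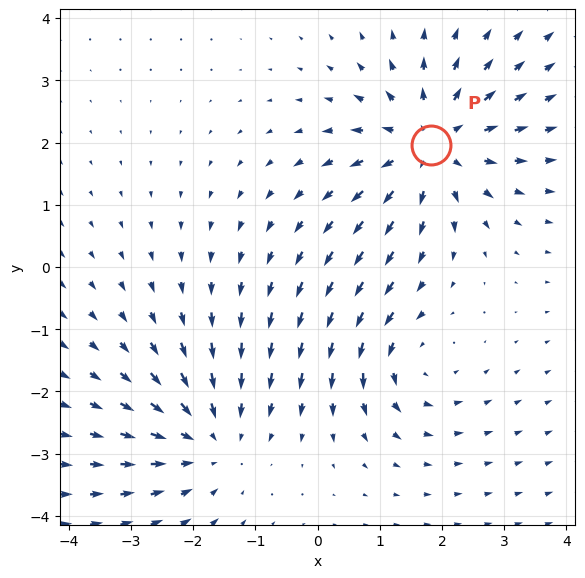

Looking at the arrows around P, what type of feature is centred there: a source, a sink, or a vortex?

At P (1.8, 2.0) the arrows spread outward. Divergence about +5, curl ≈0 — positive divergence with near-zero curl is a source.

source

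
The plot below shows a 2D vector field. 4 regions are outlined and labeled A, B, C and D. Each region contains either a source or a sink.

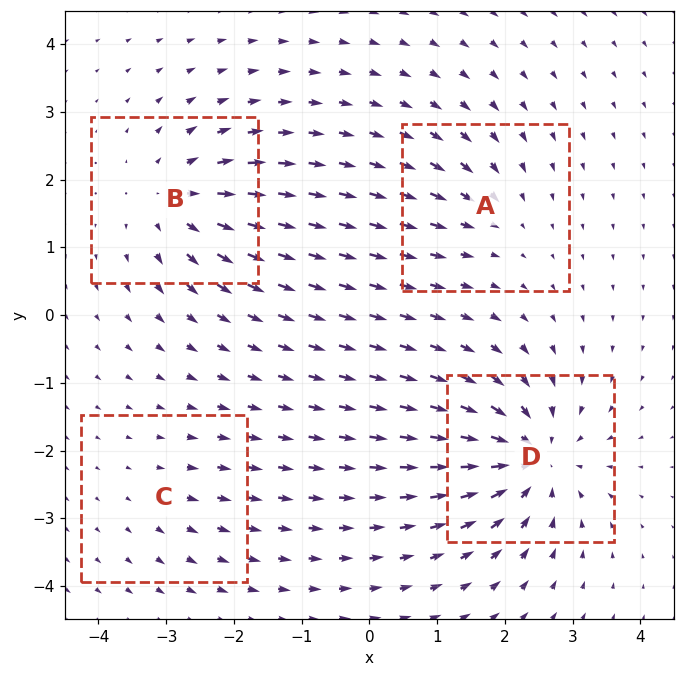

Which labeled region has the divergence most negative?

D

Divergence at each region's feature centre — A: about -3, B: about +6, C: about +2, D: about -8. Region D is most negative.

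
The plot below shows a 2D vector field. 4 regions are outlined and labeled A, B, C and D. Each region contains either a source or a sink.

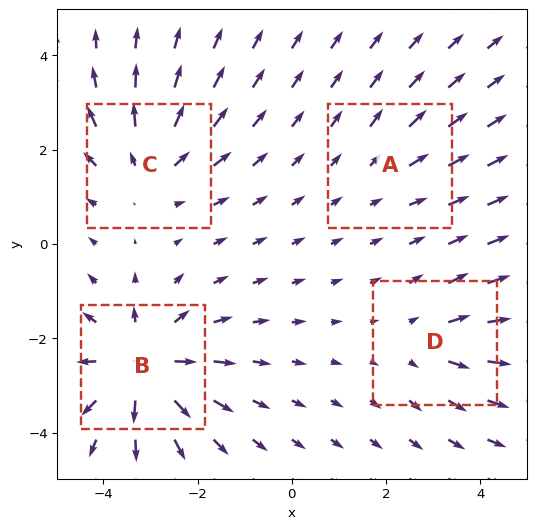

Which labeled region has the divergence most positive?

Divergence at each region's feature centre — A: about +2, B: about +7, C: about +5, D: about +3. Region B is most positive.

B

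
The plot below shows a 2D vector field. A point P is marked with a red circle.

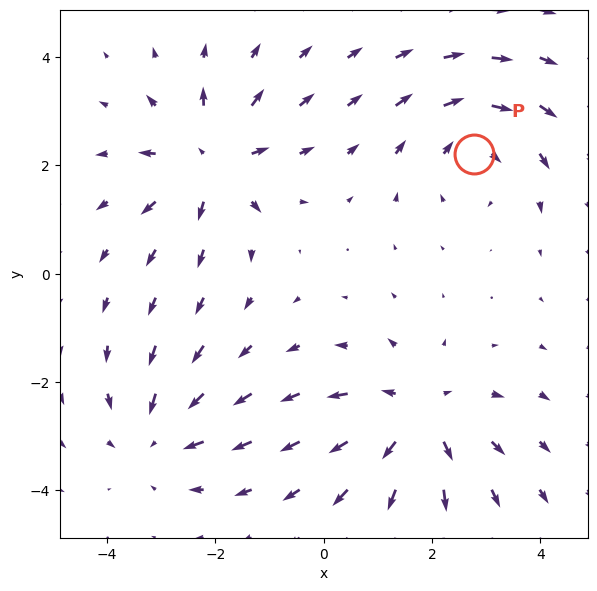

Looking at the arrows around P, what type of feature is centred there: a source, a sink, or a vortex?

vortex

At P (2.8, 2.2) the arrows circulate clockwise. Divergence ≈0, curl about -4 — near-zero divergence with nonzero curl is a vortex.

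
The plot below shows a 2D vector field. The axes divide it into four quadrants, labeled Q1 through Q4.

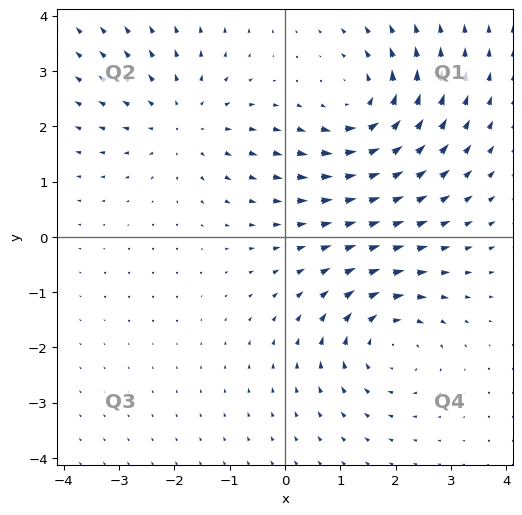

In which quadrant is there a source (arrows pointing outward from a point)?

Q2

The source sits at approximately (-1.8, 2.1), which lies in quadrant Q2. The divergence there is about +2, positive as expected for a source.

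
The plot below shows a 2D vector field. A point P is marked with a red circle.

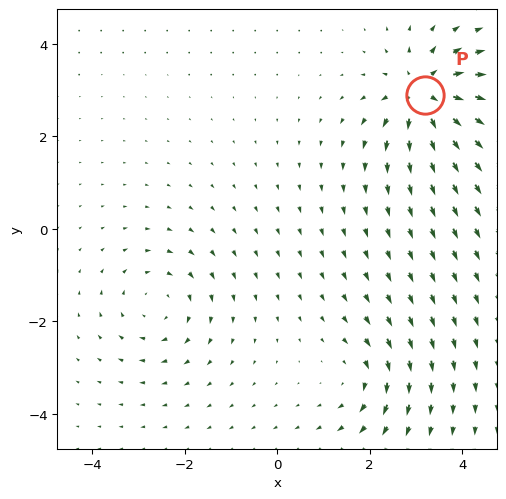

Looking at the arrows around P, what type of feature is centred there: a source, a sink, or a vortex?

source

At P (3.2, 2.9) the arrows spread outward. Divergence about +7, curl ≈0 — positive divergence with near-zero curl is a source.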